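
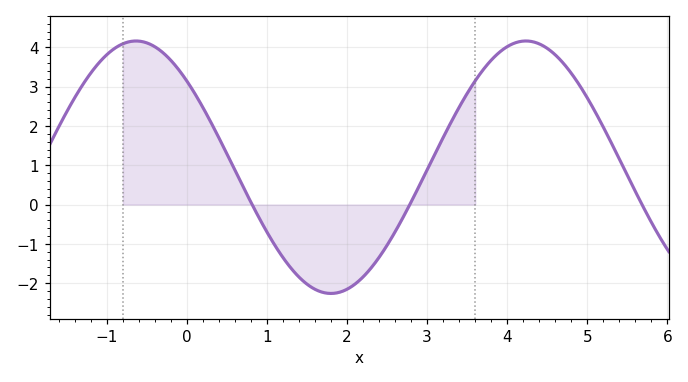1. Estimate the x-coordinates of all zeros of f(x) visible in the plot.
0.8, 2.8, 5.6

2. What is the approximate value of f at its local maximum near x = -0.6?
4.2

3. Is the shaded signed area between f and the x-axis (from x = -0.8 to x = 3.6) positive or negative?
positive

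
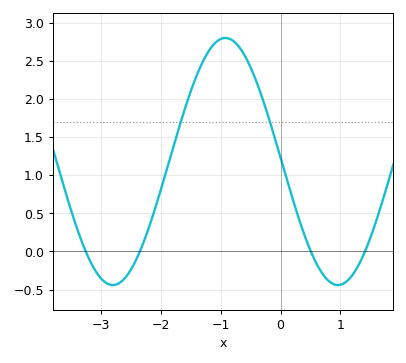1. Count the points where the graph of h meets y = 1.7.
2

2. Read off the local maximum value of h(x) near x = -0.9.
2.8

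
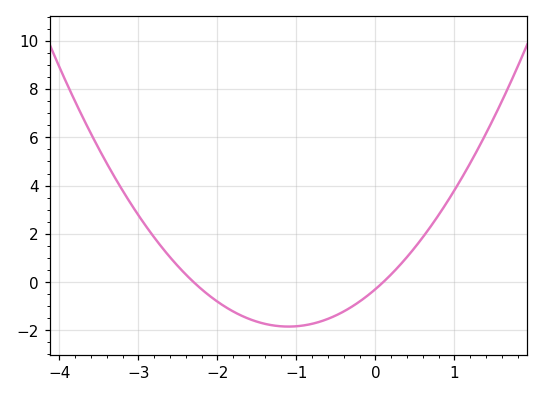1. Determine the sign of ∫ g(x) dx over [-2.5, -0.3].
negative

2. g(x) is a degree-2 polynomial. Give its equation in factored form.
y = 1.28(x + 2.3)(x - 0.1)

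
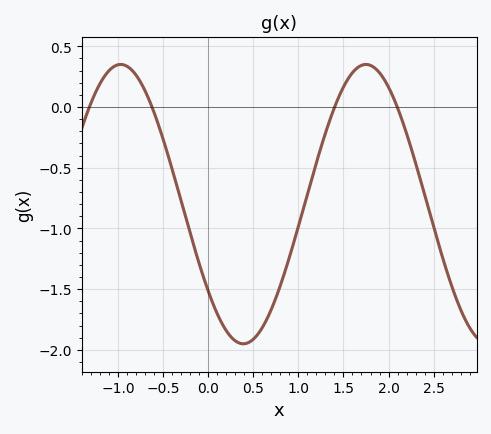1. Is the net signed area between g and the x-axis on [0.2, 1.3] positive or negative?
negative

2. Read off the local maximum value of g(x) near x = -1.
0.35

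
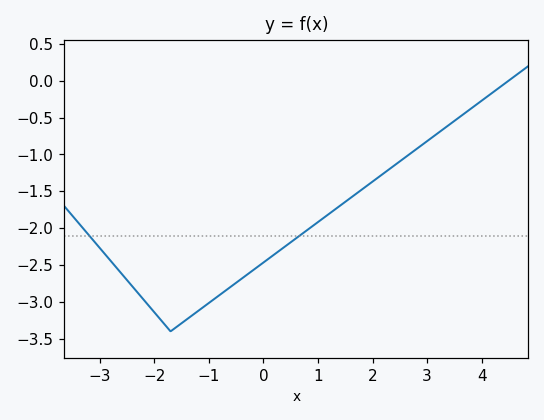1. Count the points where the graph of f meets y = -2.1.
2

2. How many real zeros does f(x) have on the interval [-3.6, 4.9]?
1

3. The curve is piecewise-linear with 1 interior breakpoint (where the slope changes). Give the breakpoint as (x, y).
(-1.7, -3.4)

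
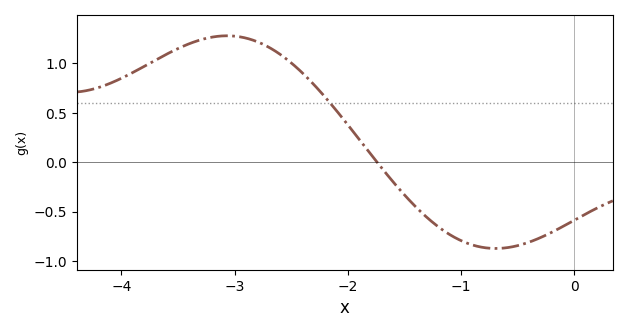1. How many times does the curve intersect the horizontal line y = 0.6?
1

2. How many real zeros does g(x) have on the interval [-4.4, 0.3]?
1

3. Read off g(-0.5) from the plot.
-0.85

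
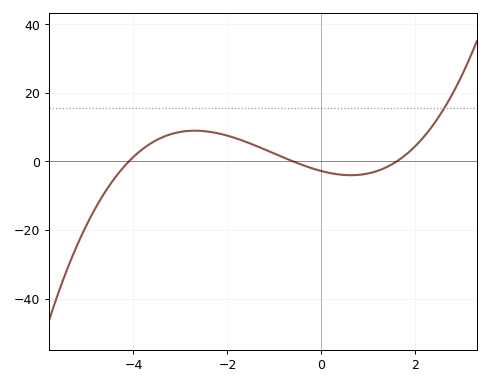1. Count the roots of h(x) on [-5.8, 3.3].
3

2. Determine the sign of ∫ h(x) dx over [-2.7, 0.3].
positive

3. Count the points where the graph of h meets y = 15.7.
1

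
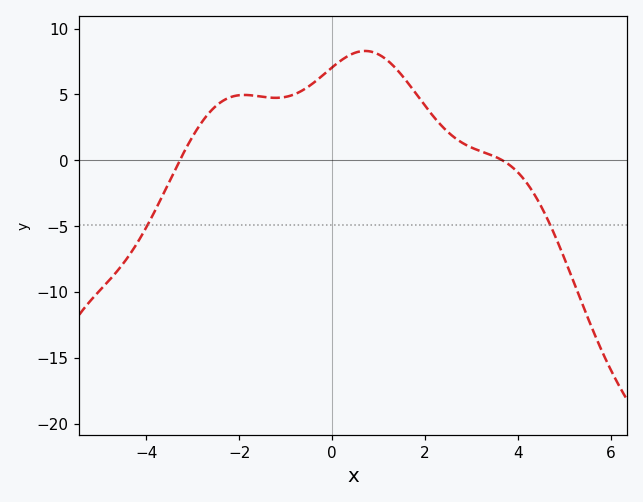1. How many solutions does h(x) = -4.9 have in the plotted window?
2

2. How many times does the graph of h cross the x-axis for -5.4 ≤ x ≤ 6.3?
2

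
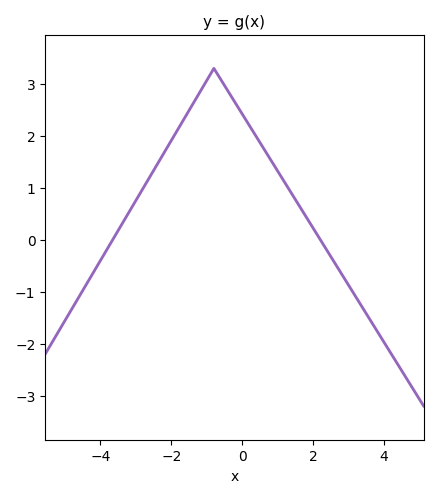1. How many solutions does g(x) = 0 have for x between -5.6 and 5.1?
2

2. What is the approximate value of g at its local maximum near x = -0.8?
3.3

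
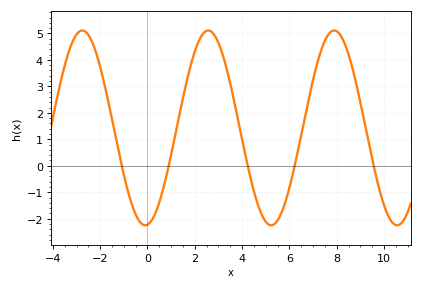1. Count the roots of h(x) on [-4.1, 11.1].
5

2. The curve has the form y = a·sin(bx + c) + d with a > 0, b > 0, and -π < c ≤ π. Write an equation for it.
y = 3.68sin(1.18x - 1.46) + 1.43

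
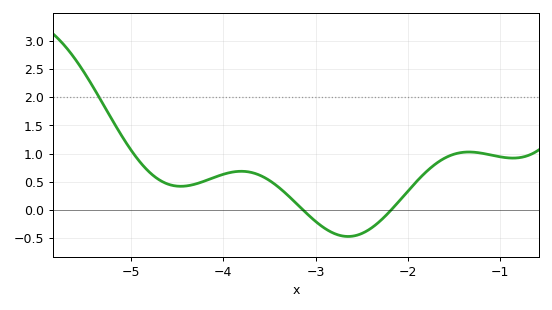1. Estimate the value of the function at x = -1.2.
1.01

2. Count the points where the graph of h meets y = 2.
1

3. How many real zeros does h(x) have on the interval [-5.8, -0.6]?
2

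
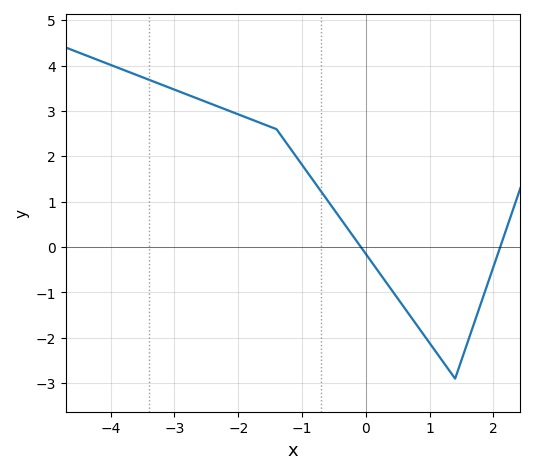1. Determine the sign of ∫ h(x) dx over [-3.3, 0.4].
positive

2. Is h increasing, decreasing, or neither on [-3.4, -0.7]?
decreasing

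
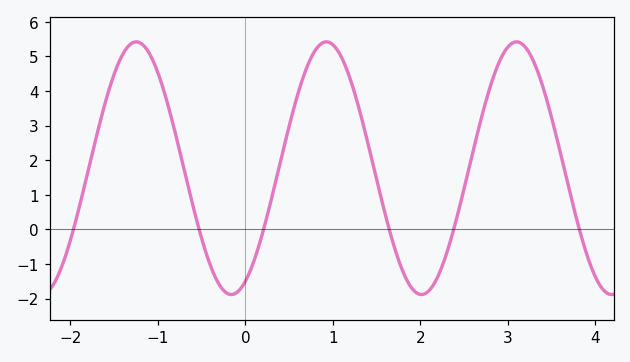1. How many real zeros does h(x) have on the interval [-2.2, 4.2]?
6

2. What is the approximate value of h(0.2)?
-0.1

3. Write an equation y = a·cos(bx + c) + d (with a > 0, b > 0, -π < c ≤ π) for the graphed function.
y = 3.65cos(2.9x - 2.7) + 1.77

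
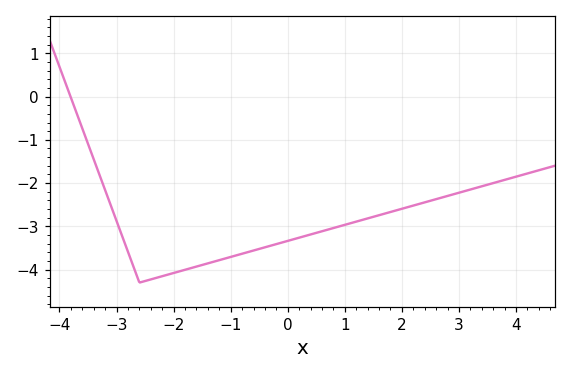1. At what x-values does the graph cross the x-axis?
-3.8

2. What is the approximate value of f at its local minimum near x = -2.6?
-4.3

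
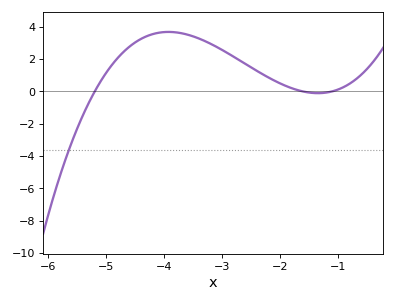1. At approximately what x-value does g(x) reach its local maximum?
-3.92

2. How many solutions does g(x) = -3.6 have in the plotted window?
1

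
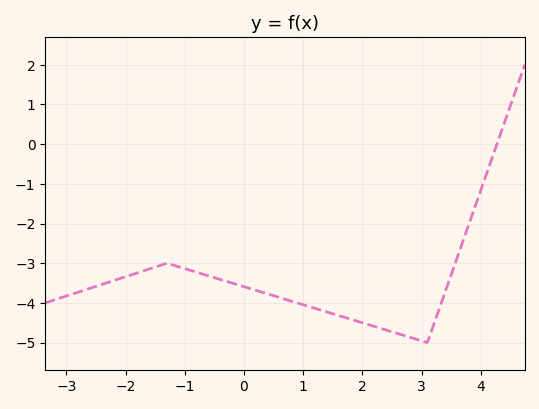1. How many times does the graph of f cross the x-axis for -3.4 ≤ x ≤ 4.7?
1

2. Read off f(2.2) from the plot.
-4.59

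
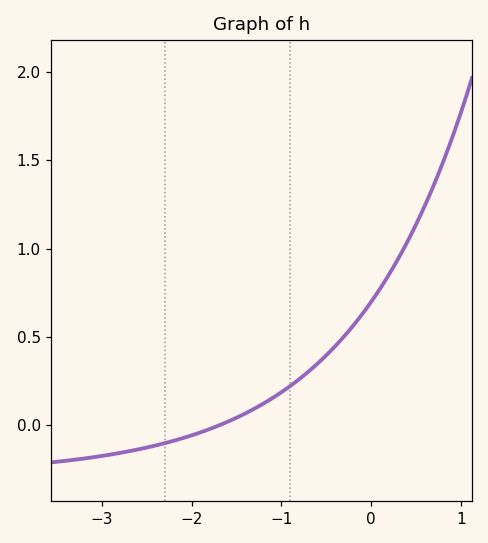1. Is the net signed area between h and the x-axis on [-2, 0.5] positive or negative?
positive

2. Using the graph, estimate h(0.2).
0.856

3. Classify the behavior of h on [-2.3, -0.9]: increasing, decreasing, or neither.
increasing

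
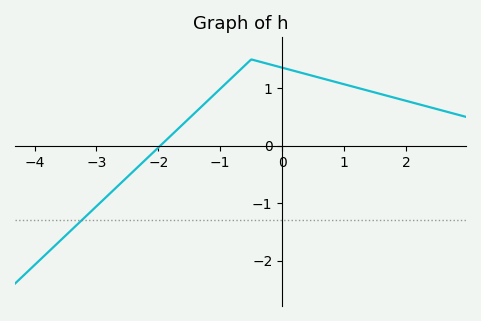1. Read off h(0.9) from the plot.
1.1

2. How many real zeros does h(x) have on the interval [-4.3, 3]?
1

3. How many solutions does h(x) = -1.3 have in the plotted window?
1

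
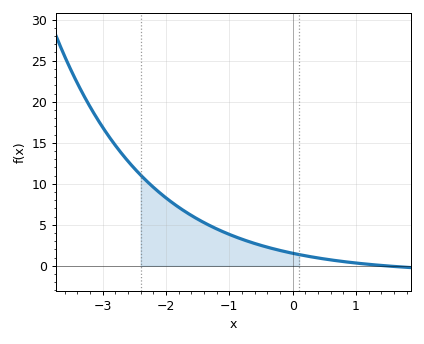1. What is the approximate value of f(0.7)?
0.62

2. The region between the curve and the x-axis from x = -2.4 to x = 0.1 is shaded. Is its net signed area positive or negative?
positive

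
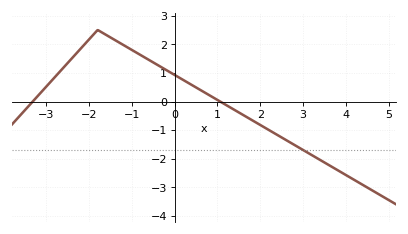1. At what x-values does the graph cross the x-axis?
-3.4, 1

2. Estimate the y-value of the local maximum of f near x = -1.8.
2.5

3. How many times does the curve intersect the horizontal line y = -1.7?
1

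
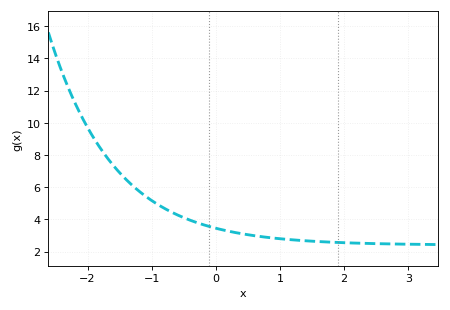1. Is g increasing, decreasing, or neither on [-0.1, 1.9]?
decreasing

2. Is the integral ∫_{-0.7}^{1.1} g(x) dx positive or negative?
positive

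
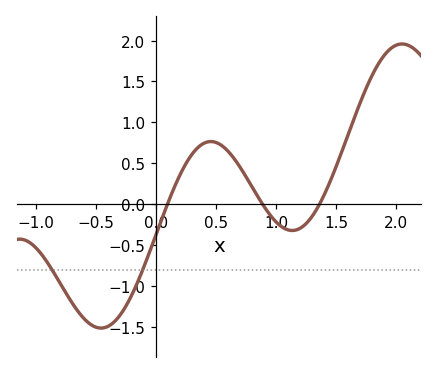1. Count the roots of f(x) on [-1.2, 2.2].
3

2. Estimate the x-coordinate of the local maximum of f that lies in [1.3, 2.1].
2.05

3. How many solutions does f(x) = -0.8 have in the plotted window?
2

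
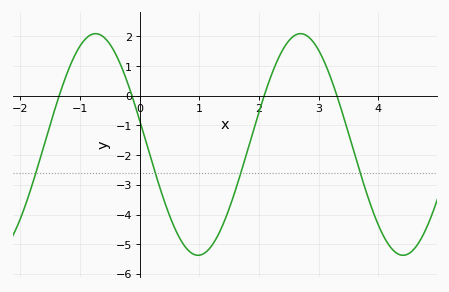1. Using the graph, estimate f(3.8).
-3.3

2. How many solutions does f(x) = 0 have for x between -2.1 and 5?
4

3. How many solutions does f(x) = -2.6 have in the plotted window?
4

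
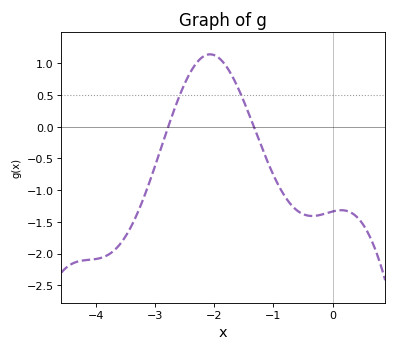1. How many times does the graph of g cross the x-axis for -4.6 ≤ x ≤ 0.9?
2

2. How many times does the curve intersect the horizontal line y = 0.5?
2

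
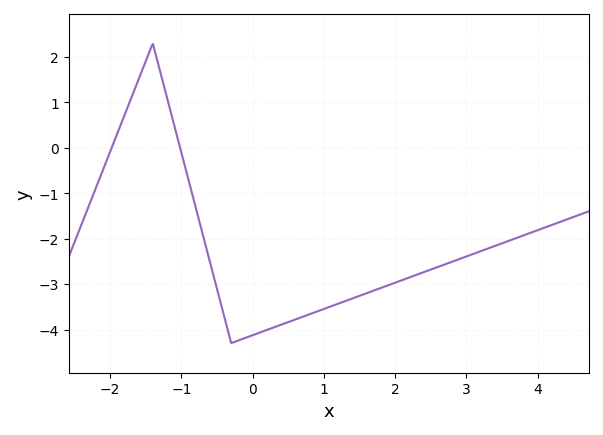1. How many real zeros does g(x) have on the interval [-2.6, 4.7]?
2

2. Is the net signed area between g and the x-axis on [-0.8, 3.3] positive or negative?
negative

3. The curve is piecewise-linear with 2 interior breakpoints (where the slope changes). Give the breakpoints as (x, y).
(-1.4, 2.3); (-0.3, -4.3)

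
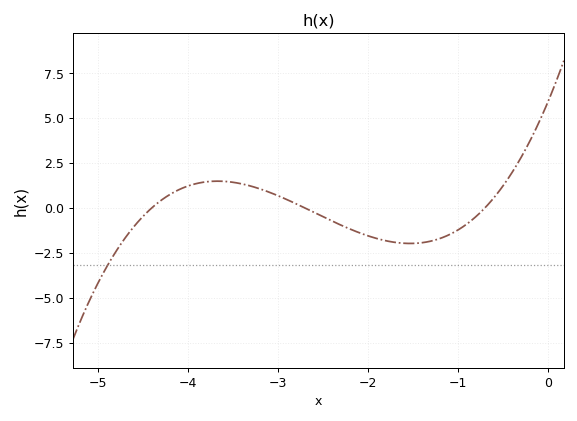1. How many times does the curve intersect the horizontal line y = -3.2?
1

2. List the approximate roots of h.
-4.4, -2.7, -0.7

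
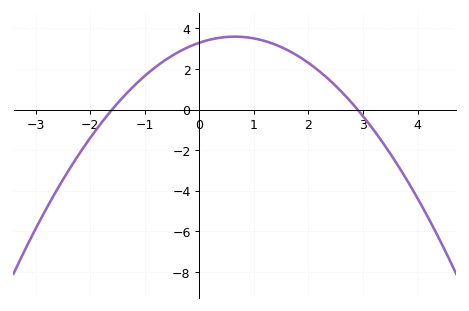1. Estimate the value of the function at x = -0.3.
3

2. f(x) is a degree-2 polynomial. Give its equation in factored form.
y = -0.71(x + 1.6)(x - 2.9)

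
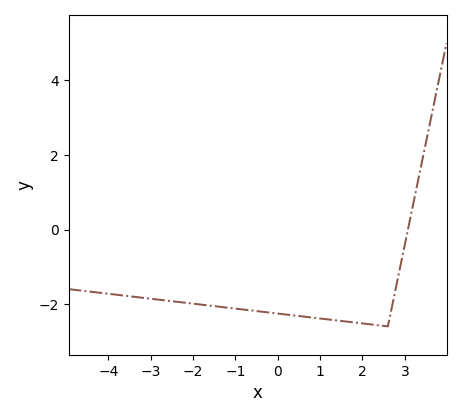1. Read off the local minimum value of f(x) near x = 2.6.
-2.6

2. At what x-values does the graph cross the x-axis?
3.07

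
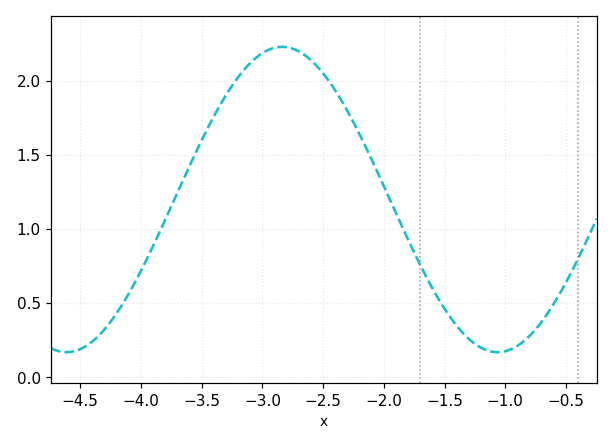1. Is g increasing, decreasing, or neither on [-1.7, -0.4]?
neither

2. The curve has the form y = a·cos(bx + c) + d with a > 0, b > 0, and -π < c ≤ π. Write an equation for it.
y = 1.03cos(1.77x - 1.26) + 1.2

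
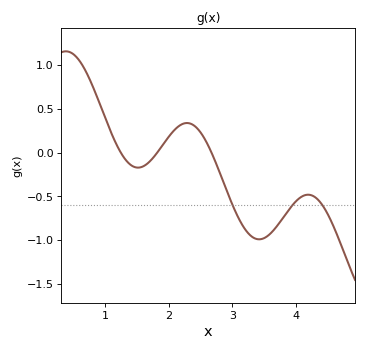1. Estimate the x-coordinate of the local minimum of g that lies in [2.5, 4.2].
3.42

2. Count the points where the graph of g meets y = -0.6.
3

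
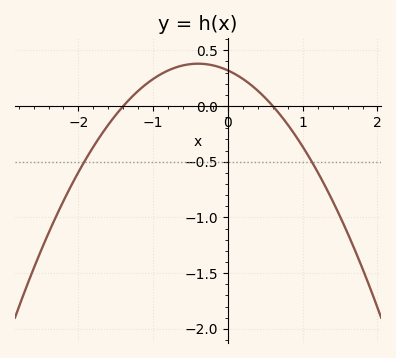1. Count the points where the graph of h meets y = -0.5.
2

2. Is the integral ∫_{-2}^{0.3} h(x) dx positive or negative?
positive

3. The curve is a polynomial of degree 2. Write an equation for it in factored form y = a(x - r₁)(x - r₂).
y = -0.38(x + 1.4)(x - 0.6)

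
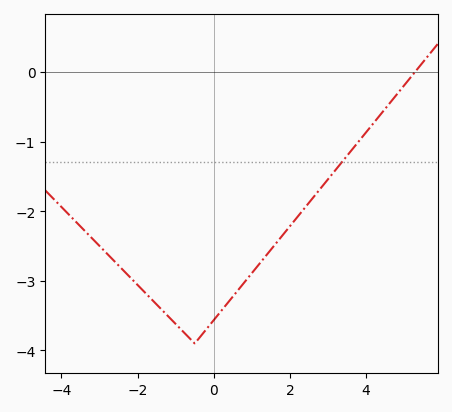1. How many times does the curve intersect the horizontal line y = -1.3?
1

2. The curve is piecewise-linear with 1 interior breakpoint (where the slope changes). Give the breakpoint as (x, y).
(-0.5, -3.9)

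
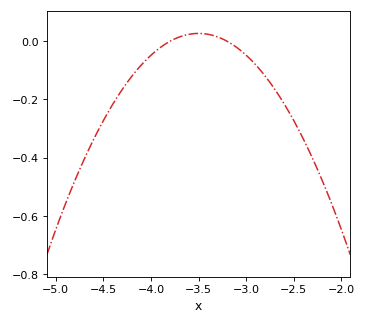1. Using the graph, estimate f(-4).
-0.04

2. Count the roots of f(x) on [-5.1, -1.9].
2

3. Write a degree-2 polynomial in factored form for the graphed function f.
y = -0.3(x + 3.8)(x + 3.2)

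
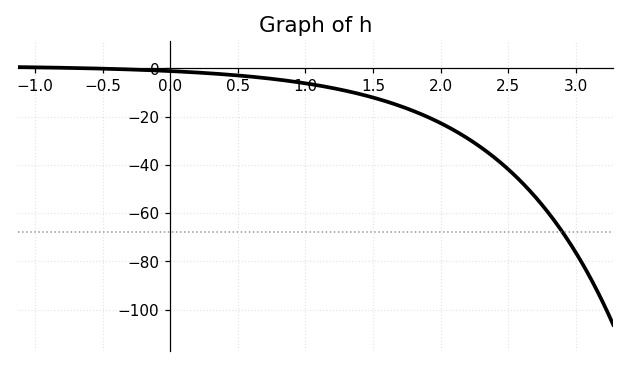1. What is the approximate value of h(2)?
-22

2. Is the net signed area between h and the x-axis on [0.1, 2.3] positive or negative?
negative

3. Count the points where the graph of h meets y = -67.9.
1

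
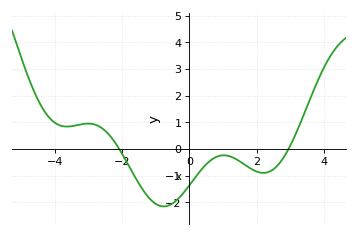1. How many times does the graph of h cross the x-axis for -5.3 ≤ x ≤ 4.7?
2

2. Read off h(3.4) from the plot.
1.26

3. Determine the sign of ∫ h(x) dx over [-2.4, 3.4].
negative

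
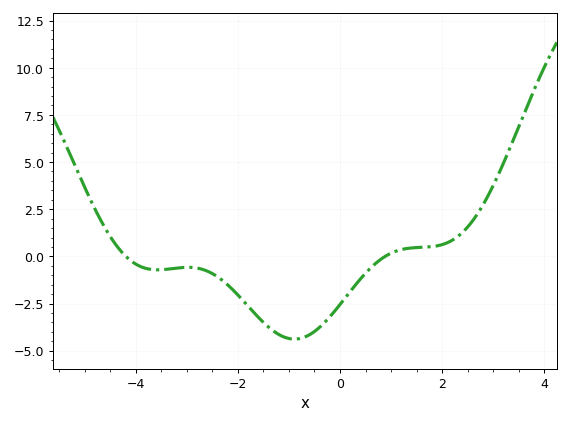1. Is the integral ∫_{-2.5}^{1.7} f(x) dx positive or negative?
negative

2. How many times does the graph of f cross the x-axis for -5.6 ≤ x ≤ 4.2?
2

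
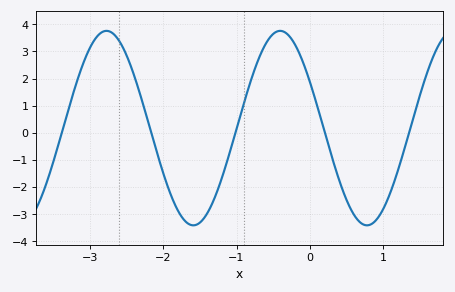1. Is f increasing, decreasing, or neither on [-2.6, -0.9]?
neither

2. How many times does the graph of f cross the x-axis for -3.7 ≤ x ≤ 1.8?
5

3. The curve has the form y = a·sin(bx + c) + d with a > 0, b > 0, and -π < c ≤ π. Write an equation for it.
y = 3.59sin(2.6x + 2.6) + 0.17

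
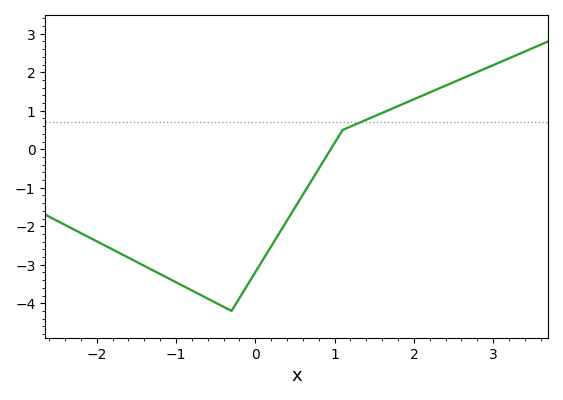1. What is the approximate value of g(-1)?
-3.5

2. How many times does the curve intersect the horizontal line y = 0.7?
1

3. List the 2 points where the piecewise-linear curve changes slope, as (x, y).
(-0.3, -4.2); (1.1, 0.5)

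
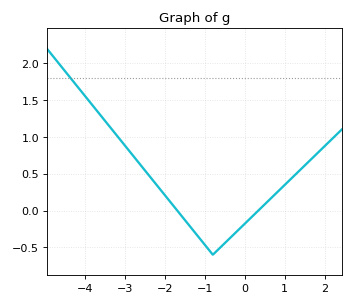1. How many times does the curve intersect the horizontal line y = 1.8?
1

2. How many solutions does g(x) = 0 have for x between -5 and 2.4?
2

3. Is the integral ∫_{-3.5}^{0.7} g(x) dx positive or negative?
positive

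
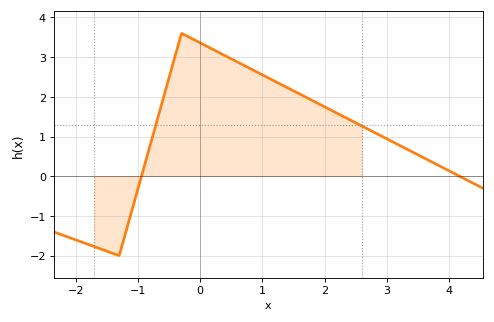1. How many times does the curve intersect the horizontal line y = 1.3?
2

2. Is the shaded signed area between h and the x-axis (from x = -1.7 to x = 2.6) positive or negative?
positive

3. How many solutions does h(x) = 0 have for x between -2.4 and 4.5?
2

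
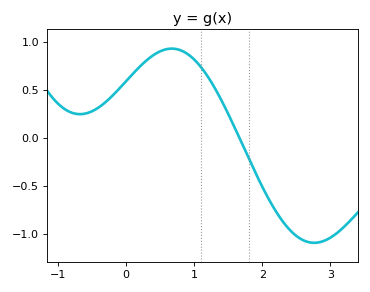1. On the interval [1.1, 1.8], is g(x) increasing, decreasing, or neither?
decreasing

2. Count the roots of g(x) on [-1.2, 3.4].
1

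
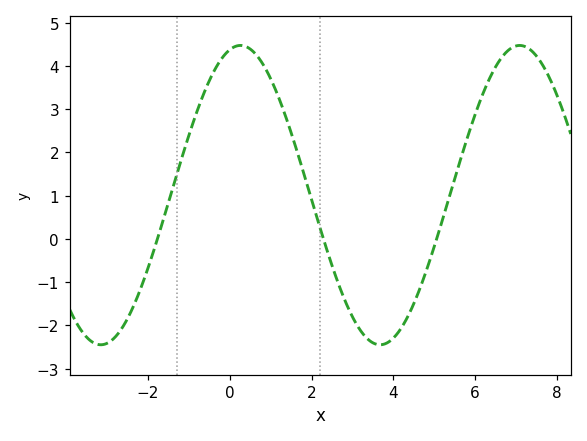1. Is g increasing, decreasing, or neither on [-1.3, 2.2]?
neither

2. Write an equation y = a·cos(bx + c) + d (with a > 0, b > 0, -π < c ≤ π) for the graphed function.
y = 3.46cos(0.92x - 0.24) + 1.01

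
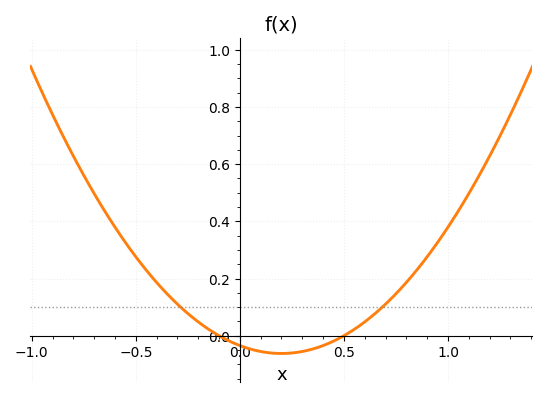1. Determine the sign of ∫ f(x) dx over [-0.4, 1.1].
positive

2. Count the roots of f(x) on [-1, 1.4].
2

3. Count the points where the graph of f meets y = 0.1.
2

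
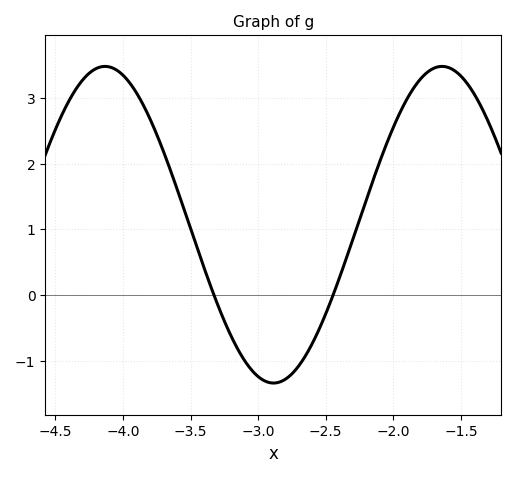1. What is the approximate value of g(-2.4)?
0.252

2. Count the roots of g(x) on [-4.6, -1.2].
2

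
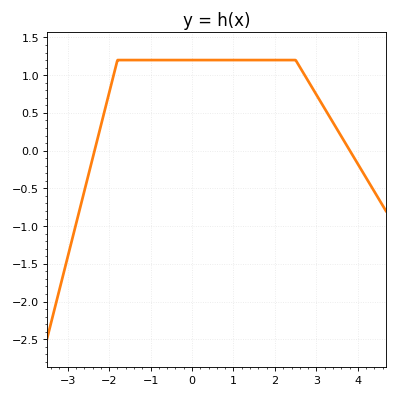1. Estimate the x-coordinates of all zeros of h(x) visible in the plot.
-2.35, 3.81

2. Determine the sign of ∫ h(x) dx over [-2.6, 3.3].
positive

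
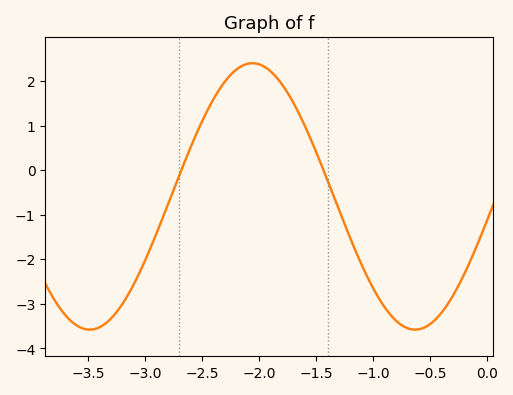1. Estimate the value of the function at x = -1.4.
-0.2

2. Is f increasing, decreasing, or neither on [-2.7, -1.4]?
neither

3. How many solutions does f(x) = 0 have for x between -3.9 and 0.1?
2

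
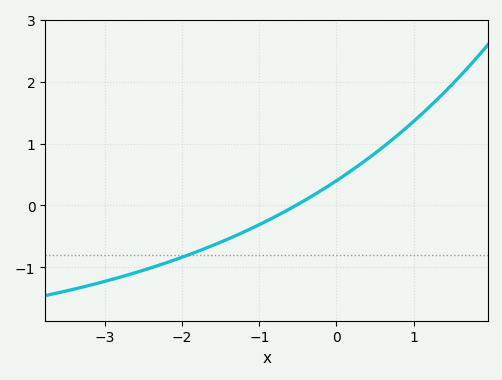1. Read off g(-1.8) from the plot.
-0.7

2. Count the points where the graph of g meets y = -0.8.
1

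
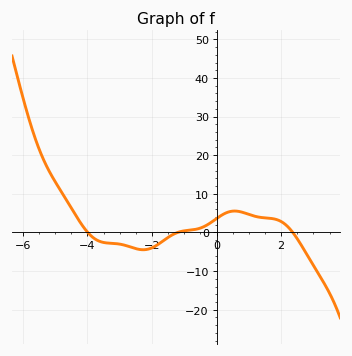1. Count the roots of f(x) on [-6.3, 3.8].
3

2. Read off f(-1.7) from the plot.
-2.46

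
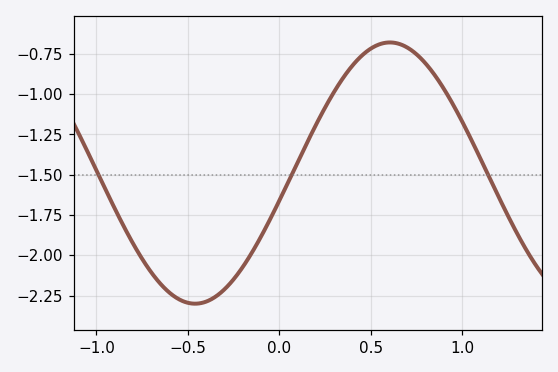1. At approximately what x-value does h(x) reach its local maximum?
0.604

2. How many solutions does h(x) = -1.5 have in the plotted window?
3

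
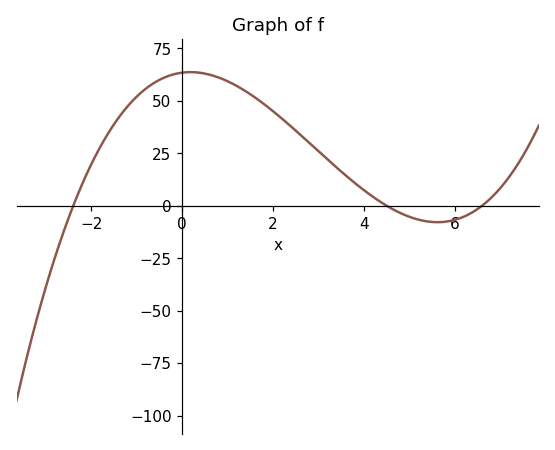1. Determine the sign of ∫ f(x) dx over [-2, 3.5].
positive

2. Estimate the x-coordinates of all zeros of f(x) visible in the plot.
-2.4, 4.5, 6.6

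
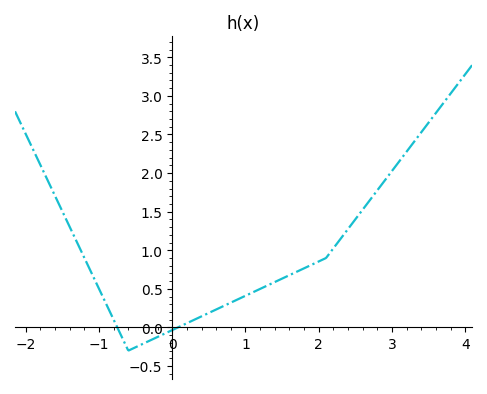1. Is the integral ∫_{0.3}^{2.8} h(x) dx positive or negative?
positive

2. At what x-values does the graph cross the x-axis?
-0.7, 0.1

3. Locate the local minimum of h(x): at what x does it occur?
-0.6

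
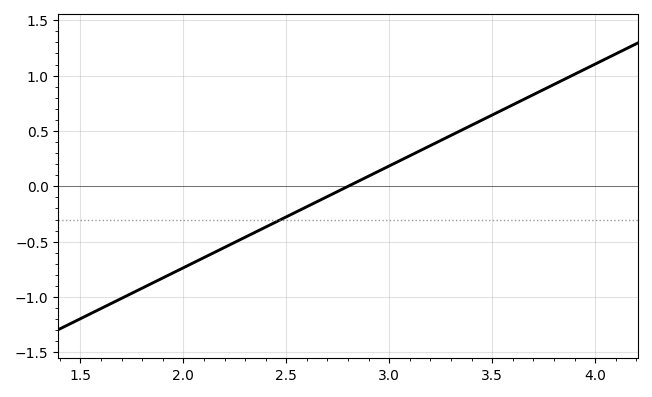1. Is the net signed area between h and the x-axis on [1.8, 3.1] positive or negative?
negative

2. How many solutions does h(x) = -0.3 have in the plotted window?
1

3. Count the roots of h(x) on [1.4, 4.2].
1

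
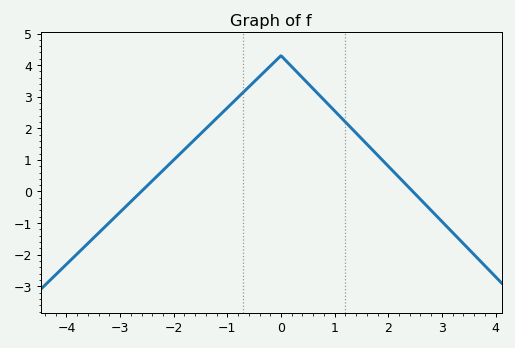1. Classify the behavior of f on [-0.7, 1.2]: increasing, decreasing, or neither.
neither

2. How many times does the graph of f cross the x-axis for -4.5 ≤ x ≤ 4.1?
2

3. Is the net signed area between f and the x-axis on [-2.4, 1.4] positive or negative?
positive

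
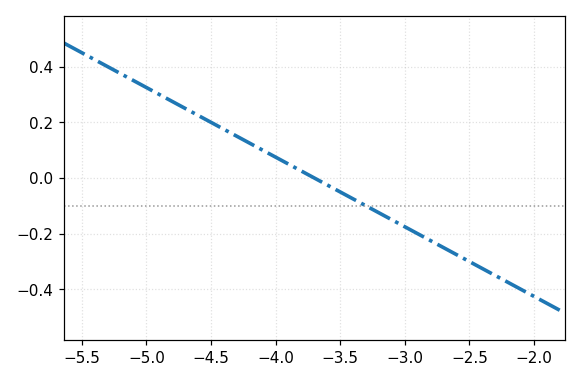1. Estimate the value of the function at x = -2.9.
-0.2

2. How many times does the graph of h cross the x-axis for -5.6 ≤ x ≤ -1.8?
1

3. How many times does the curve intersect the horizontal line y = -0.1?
1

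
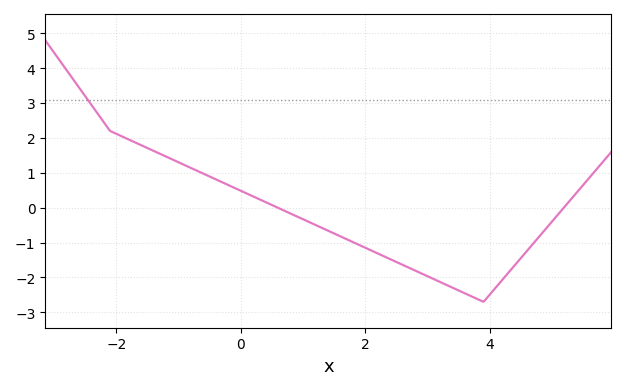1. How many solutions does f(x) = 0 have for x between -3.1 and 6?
2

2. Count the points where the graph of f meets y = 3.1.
1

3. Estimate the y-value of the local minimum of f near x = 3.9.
-2.7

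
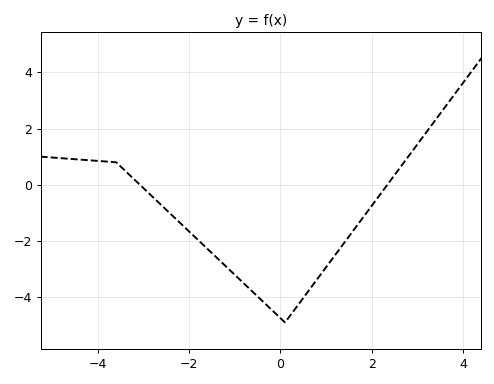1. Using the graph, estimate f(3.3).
2.09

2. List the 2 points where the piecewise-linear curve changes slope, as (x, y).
(-3.6, 0.8); (0.1, -4.9)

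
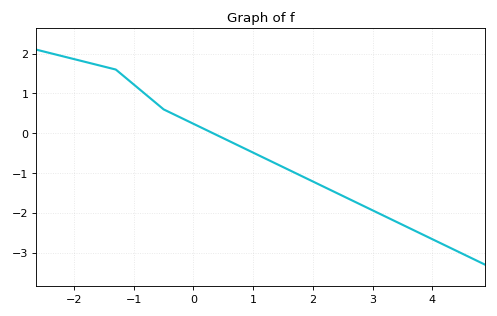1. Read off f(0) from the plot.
0.2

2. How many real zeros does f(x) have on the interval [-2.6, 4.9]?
1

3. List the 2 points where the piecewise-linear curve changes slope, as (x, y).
(-1.3, 1.6); (-0.5, 0.6)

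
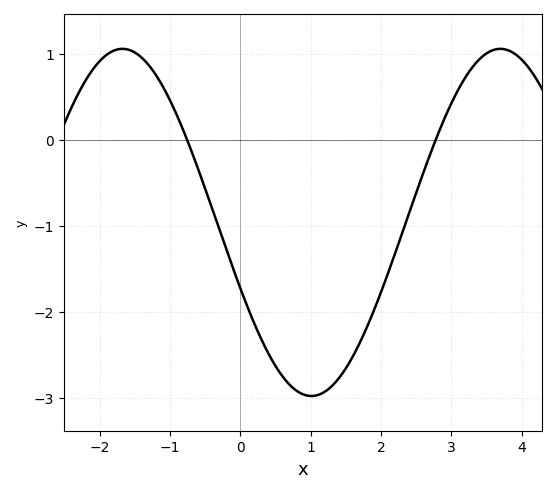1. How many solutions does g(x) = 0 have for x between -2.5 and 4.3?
2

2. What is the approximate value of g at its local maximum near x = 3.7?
1.06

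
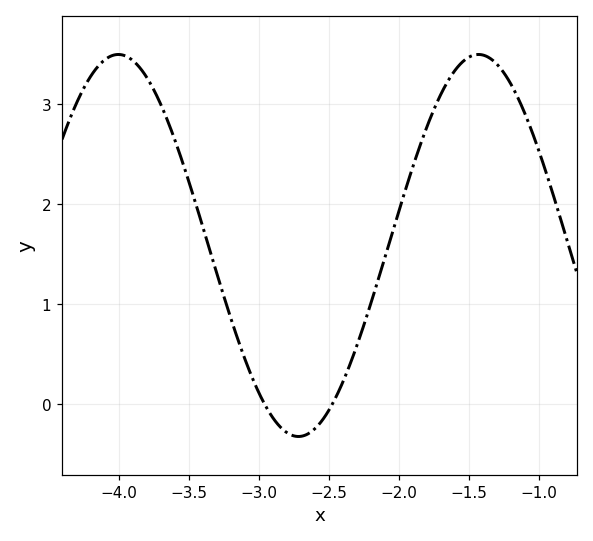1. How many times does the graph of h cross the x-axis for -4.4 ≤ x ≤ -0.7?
2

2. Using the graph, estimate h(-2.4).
0.229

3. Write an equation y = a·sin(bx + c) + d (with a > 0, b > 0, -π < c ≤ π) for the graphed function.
y = 1.91sin(2.44x - 1.22) + 1.59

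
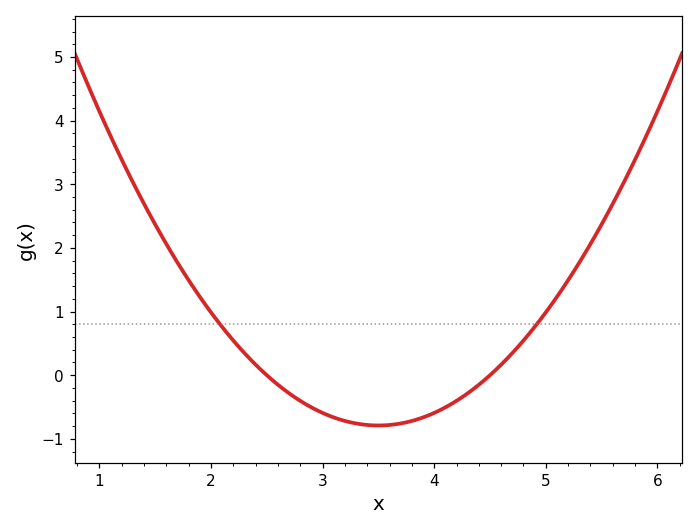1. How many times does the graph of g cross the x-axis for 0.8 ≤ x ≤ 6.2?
2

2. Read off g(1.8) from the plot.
1.5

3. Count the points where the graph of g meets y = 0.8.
2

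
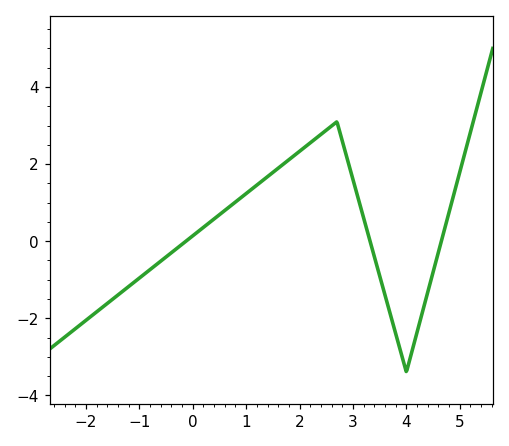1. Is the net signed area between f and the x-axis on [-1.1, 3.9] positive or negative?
positive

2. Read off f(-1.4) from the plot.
-1.4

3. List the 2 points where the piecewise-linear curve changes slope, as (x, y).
(2.7, 3.1); (4, -3.4)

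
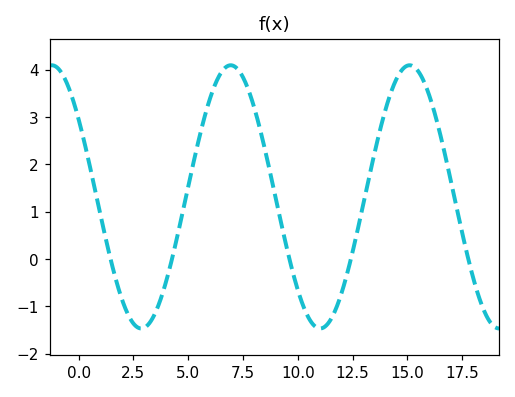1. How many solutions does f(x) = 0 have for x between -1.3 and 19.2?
5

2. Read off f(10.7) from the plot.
-1.4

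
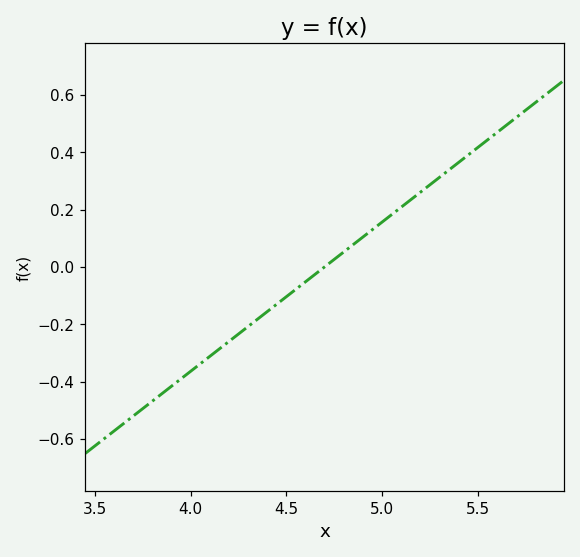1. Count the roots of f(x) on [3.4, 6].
1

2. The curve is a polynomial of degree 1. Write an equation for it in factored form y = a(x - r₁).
y = 0.52(x - 4.7)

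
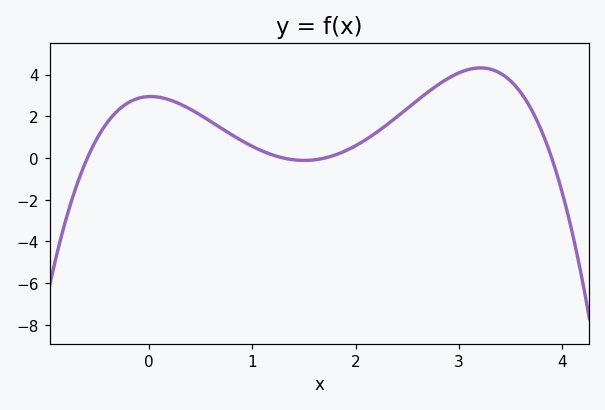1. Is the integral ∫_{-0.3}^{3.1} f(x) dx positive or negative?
positive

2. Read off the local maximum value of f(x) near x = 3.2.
4.4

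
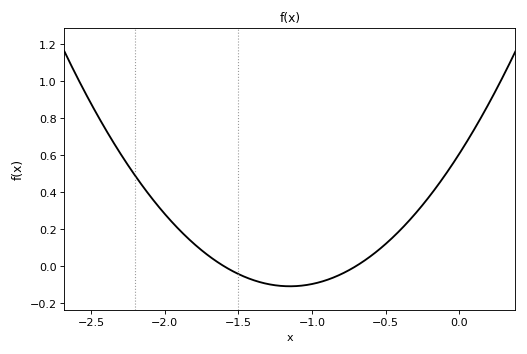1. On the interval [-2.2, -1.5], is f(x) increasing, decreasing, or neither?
decreasing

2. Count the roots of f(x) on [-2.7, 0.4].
2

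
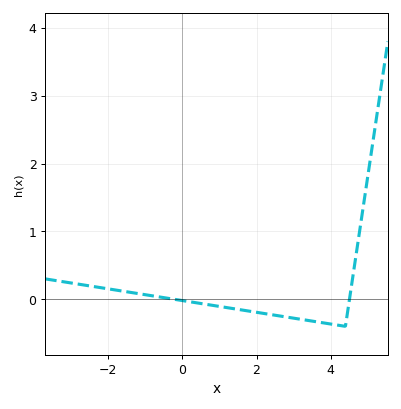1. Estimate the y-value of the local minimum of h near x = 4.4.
-0.4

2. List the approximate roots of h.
-0.231, 4.51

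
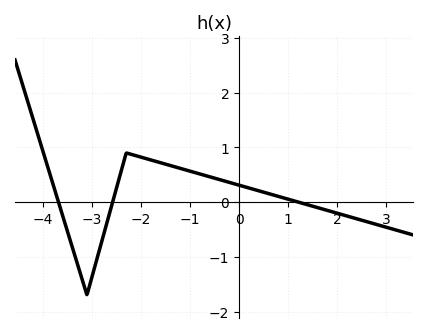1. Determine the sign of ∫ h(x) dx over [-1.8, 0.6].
positive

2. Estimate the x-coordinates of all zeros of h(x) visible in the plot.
-3.68, -2.58, 1.21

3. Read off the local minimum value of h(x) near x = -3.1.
-1.7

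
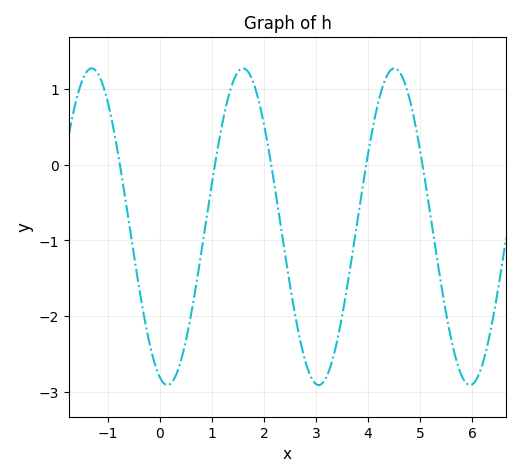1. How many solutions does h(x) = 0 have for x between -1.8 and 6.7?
5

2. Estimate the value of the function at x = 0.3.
-2.8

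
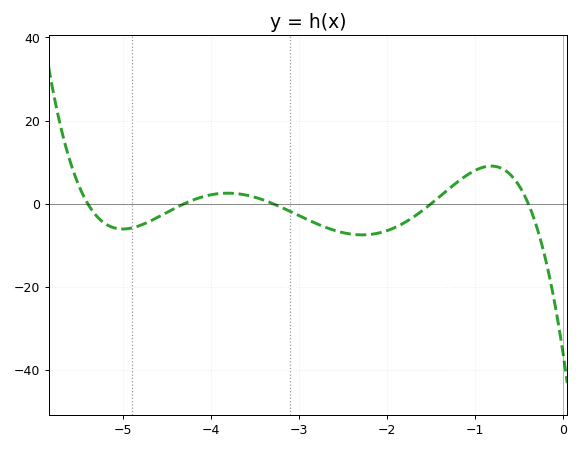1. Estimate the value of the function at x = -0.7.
8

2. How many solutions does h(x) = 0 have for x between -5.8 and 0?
5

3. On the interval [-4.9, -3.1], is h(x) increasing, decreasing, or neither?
neither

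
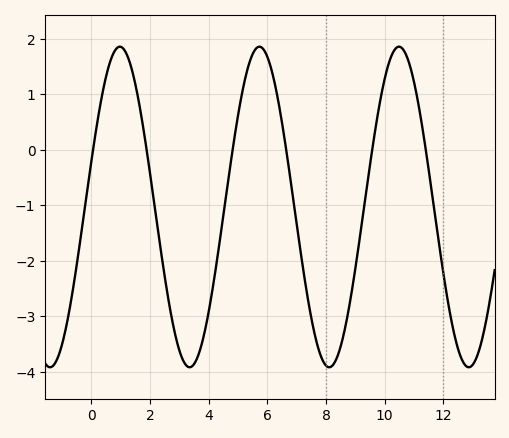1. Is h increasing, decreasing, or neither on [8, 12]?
neither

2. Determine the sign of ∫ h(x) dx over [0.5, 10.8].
negative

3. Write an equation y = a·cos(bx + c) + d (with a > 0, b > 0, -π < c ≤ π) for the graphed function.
y = 2.89cos(1.3x - 1.3) - 1.03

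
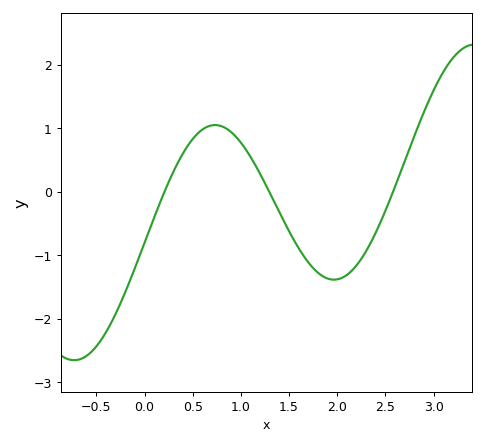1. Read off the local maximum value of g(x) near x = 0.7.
1.05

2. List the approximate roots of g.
0.206, 1.29, 2.58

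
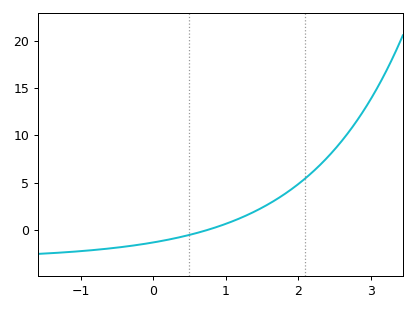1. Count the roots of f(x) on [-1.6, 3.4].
1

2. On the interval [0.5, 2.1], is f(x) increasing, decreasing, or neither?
increasing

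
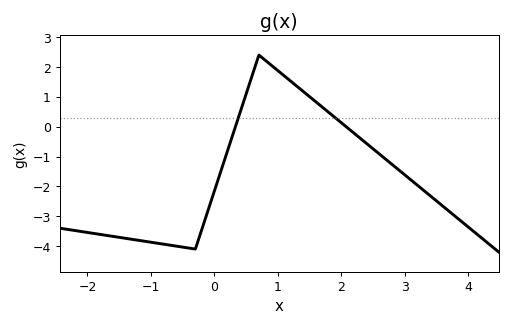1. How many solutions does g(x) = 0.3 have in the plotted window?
2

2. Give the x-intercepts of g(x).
0.331, 2.07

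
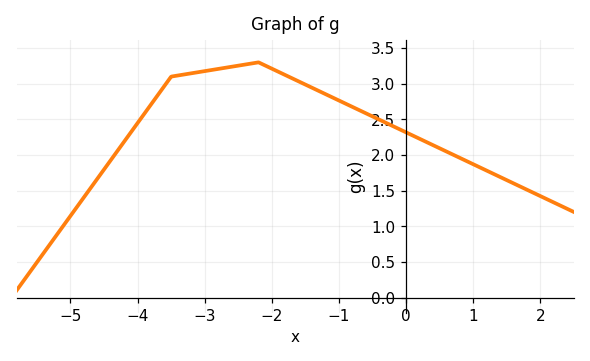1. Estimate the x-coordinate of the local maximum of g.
-2.2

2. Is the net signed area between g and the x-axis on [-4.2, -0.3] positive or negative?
positive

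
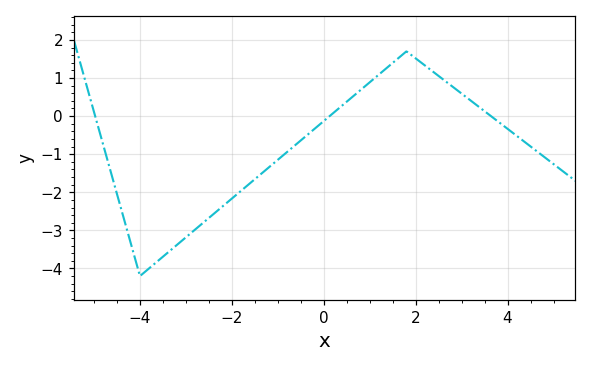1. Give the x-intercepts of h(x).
-4.97, 0.129, 3.64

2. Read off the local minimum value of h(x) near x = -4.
-4.2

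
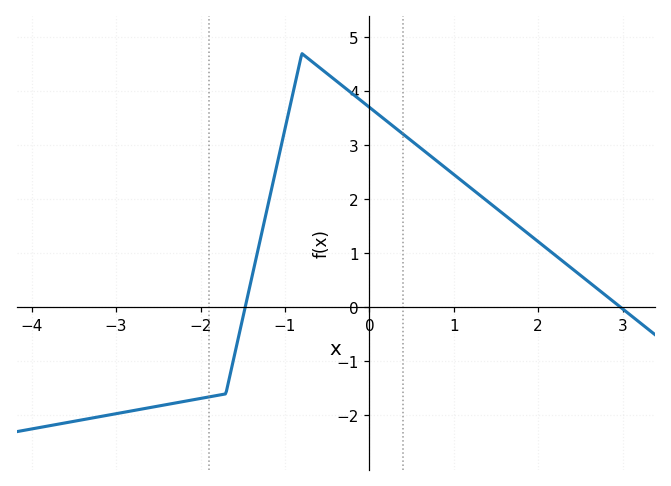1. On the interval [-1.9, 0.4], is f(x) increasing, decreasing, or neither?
neither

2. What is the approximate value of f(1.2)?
2.21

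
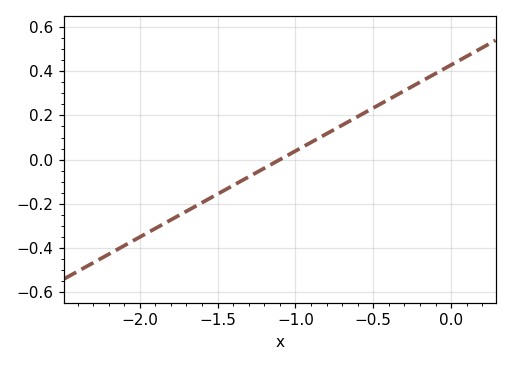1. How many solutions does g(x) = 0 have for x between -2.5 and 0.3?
1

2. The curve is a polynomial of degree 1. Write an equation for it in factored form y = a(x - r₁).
y = 0.39(x + 1.1)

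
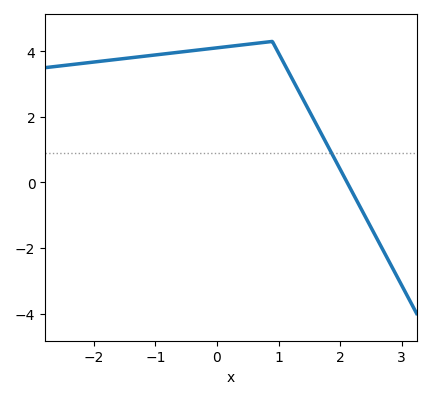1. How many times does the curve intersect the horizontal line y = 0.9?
1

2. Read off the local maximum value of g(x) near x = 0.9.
4.3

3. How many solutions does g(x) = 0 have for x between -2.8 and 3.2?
1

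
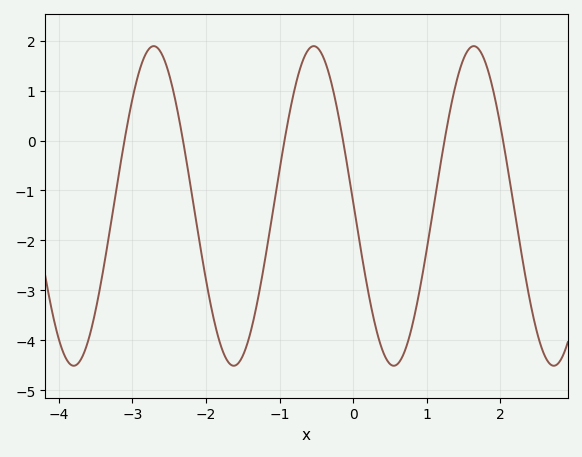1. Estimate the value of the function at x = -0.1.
-0.3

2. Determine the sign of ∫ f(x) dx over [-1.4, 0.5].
negative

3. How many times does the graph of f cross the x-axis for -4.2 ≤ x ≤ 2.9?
6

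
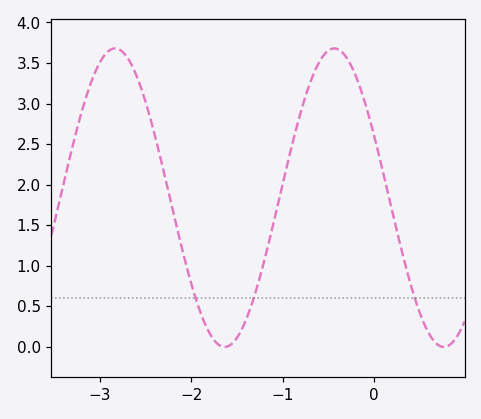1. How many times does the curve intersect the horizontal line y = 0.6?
3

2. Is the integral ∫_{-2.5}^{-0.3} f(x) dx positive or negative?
positive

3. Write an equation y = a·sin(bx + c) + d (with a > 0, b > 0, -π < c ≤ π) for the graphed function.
y = 1.84sin(2.62x + 2.71) + 1.84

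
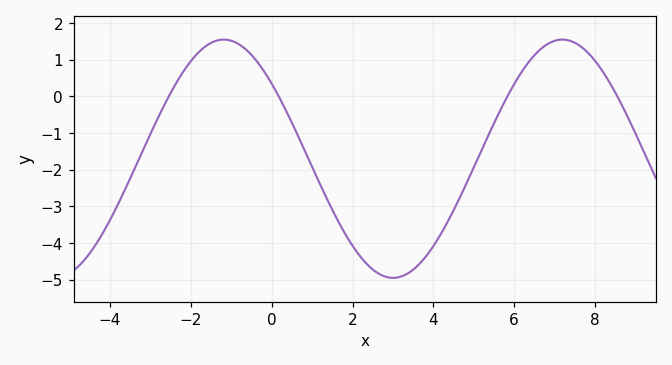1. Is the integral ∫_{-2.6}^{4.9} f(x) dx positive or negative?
negative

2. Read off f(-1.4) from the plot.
1.51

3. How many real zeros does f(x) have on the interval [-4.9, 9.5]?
4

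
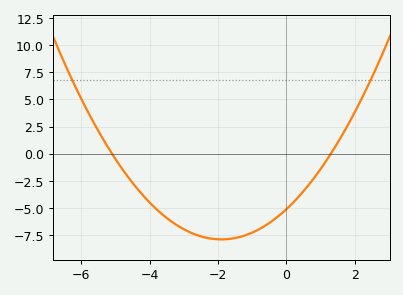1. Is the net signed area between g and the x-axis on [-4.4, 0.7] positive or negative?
negative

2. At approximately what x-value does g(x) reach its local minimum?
-2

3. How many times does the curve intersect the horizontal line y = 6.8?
2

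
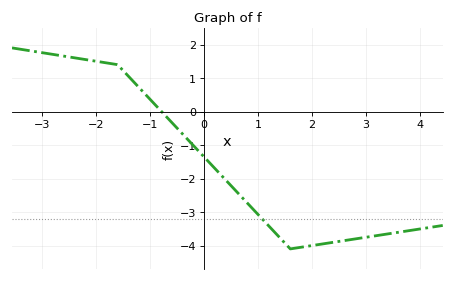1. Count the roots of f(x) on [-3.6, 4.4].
1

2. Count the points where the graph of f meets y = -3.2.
1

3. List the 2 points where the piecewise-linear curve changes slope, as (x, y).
(-1.6, 1.4); (1.6, -4.1)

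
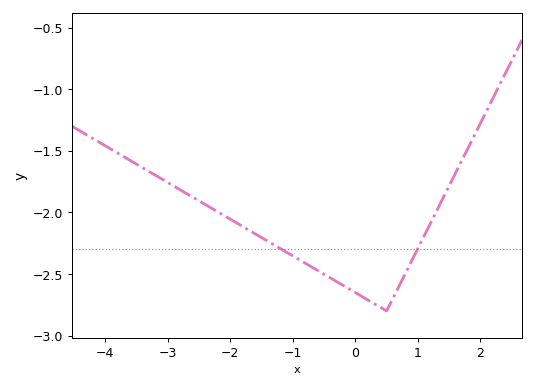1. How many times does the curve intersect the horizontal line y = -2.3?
2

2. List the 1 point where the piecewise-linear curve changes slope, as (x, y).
(0.5, -2.8)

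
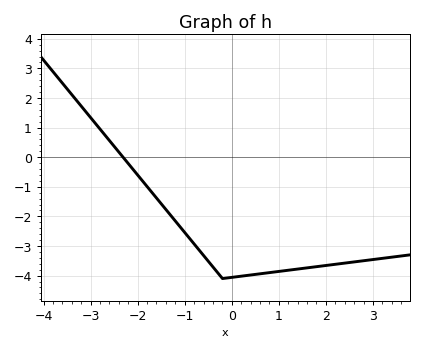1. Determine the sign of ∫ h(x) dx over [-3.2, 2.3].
negative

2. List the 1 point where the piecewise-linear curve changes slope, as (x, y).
(-0.2, -4.1)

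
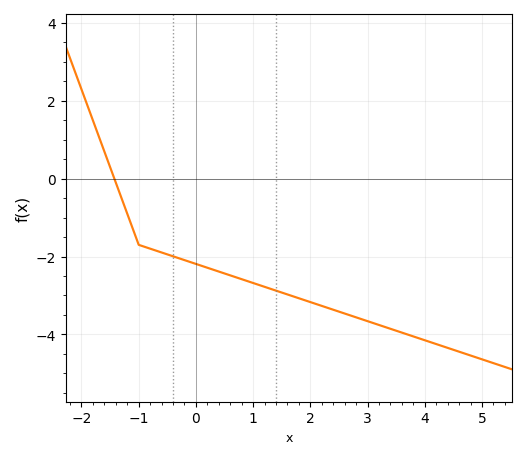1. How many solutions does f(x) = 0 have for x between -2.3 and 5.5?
1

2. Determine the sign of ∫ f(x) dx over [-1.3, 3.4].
negative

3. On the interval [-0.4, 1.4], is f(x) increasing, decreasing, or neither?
decreasing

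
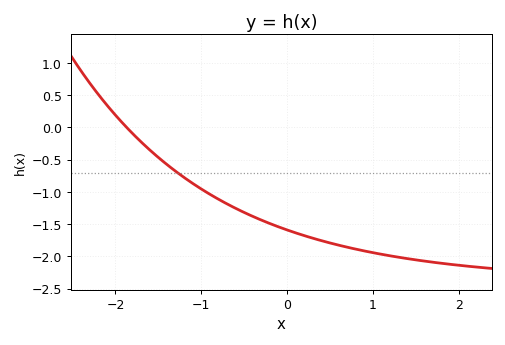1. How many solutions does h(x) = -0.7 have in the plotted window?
1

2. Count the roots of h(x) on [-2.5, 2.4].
1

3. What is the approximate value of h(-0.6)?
-1.25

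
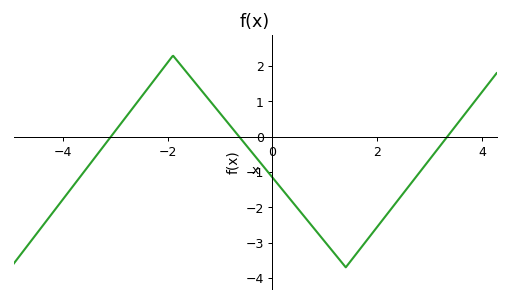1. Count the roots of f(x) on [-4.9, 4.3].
3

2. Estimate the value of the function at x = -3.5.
-0.799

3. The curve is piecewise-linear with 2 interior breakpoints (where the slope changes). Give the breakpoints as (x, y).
(-1.9, 2.3); (1.4, -3.7)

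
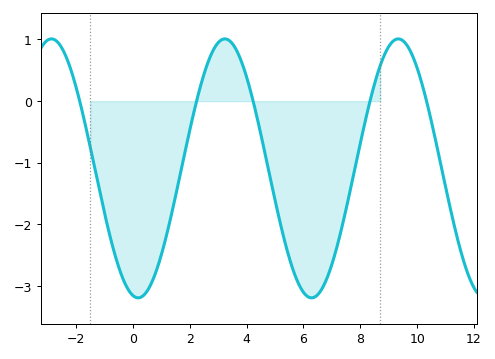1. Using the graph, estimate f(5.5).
-2.5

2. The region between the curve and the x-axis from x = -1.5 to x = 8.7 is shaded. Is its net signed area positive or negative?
negative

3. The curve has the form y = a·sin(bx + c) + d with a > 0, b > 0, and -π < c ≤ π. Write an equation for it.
y = 2.1sin(1x - 1.8) - 1.09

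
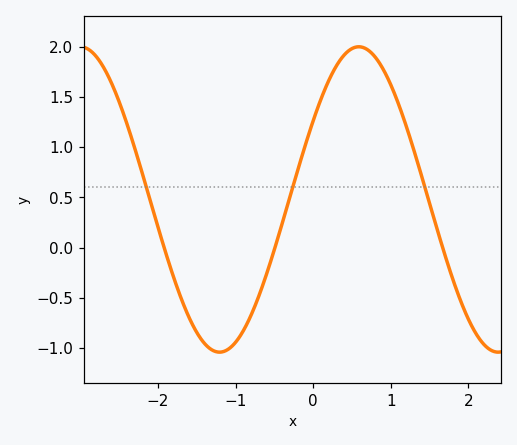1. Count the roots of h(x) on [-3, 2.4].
3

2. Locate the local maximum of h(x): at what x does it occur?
0.589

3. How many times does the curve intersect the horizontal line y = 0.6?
3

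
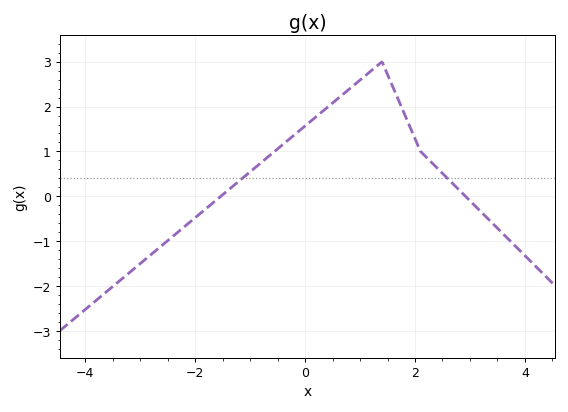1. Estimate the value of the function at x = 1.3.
2.9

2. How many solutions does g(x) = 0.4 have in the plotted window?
2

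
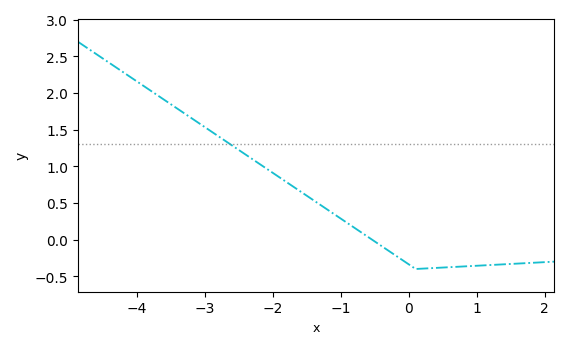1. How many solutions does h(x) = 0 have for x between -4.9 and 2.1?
1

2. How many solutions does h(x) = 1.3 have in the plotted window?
1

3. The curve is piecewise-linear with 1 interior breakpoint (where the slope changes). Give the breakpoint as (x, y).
(0.1, -0.4)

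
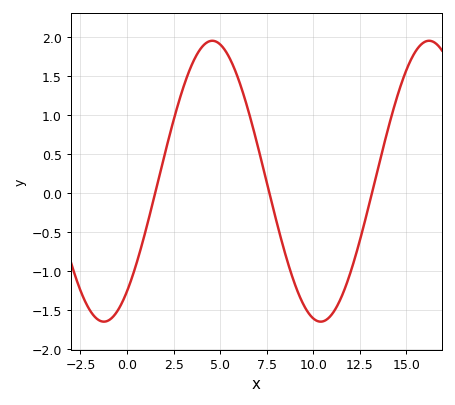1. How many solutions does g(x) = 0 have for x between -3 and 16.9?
3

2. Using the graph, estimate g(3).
1.34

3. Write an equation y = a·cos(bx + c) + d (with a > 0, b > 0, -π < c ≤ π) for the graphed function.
y = 1.8cos(0.54x - 2.47) + 0.15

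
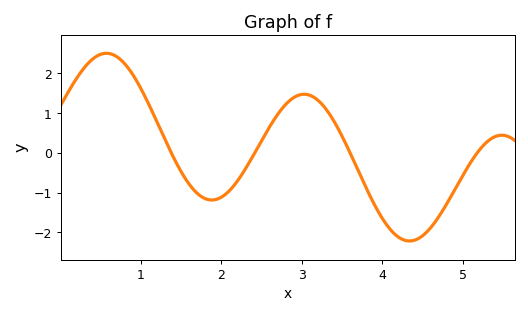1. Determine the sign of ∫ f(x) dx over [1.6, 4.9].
negative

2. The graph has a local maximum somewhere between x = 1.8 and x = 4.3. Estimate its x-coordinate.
3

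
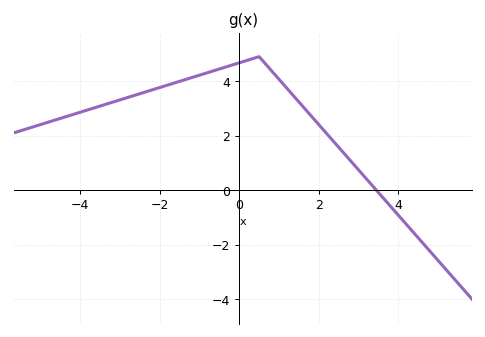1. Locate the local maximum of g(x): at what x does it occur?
0.499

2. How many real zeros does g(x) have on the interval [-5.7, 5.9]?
1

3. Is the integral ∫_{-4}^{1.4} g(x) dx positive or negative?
positive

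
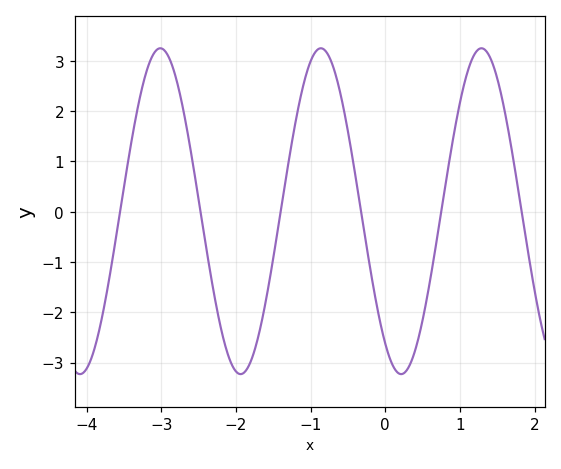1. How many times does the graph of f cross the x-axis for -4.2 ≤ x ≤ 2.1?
6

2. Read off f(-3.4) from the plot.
1.4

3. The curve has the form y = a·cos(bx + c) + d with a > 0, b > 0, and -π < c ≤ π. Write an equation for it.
y = 3.24cos(2.9x + 2.5) + 0.01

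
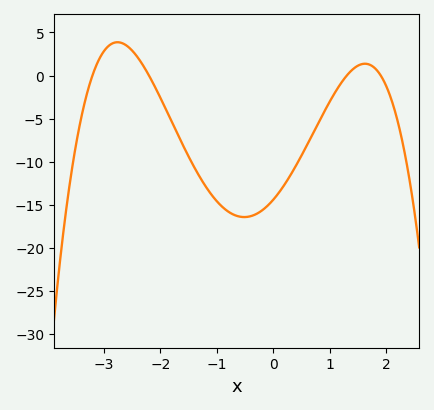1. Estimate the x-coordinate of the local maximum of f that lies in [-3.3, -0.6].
-2.76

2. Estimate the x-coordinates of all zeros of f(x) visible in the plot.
-3.2, -2.2, 1.3, 1.9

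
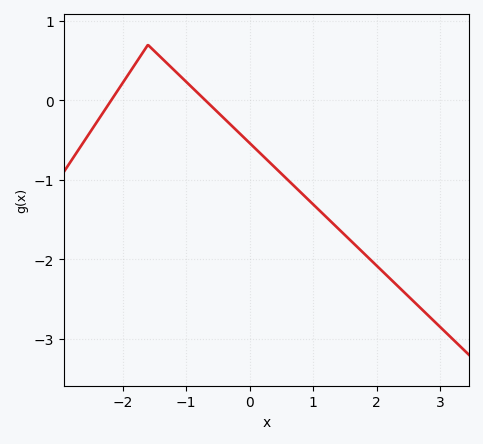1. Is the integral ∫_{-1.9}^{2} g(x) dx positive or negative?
negative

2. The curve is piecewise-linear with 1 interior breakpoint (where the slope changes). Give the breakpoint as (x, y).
(-1.6, 0.7)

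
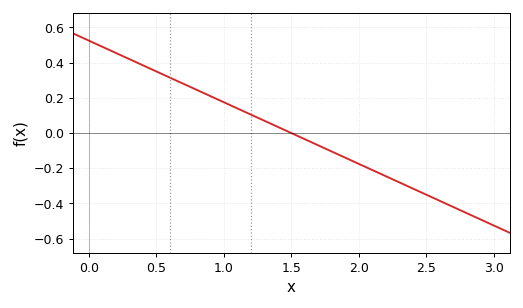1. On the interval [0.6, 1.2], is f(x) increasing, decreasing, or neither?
decreasing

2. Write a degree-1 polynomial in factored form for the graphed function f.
y = -0.35(x - 1.5)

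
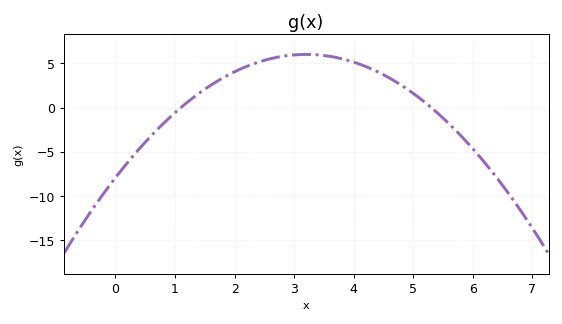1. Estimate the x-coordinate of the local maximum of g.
3.2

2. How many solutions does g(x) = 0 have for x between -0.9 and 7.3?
2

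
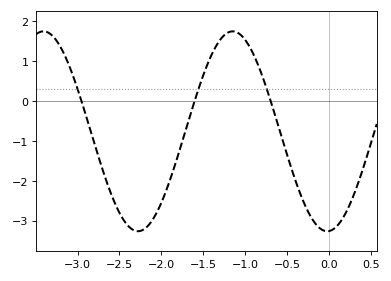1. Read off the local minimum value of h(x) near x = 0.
-3.26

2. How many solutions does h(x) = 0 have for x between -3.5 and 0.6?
3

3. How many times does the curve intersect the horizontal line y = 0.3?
3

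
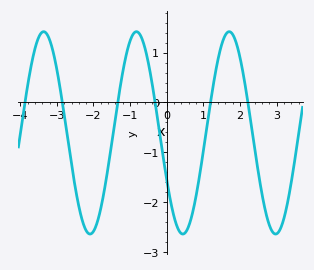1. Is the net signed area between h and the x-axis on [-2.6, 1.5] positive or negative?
negative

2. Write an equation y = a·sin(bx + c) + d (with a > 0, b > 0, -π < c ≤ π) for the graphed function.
y = 2.03sin(2.48x - 2.66) - 0.61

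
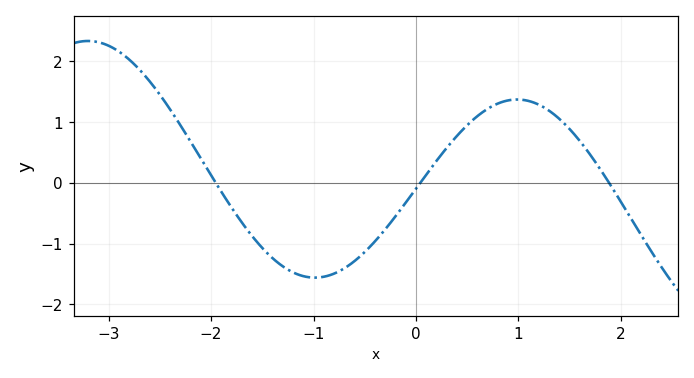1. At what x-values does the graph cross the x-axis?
-2, 0, 1.9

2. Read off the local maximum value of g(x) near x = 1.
1.4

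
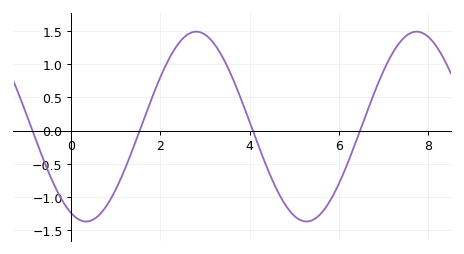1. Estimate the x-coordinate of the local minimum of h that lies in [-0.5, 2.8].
0.331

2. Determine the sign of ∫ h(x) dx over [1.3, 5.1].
positive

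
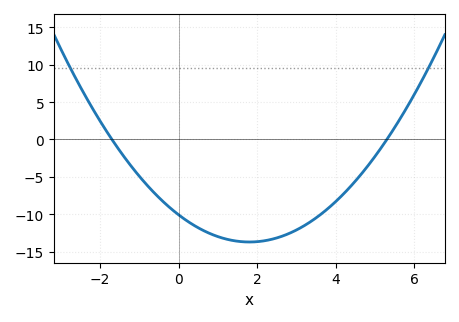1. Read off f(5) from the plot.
-2.25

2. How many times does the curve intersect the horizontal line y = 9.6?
2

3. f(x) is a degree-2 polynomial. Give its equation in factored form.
y = 1.12(x + 1.7)(x - 5.3)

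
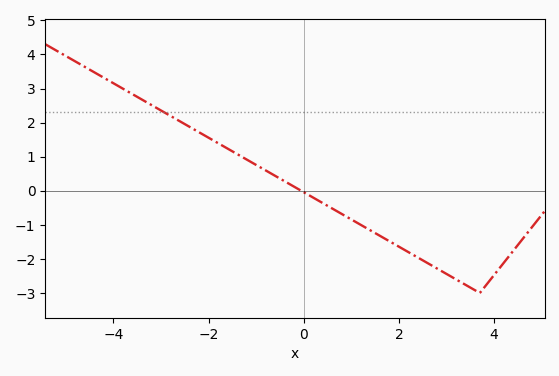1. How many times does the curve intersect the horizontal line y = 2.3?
1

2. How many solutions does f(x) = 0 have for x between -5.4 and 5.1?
1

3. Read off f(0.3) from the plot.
-0.282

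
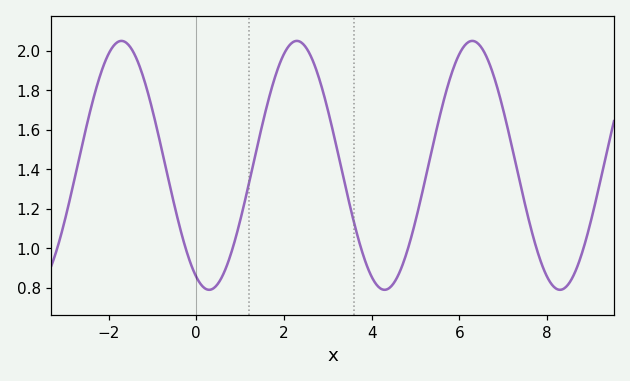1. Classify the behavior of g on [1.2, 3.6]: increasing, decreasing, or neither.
neither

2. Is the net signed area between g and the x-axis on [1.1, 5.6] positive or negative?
positive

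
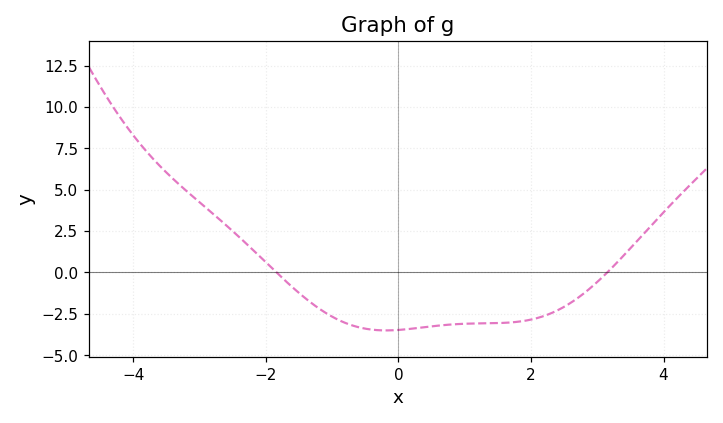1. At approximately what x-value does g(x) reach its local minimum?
-0.184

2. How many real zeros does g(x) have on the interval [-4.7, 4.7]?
2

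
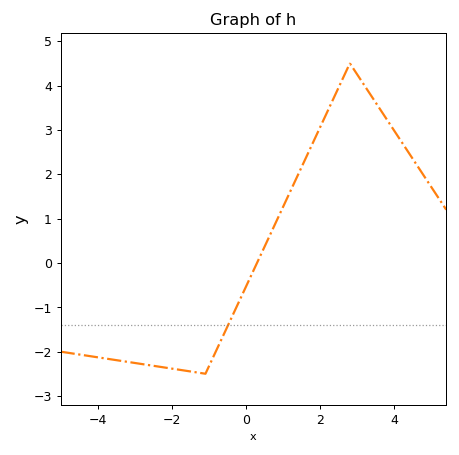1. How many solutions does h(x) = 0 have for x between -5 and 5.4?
1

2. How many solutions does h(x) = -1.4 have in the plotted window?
1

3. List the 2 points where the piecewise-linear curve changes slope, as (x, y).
(-1.1, -2.5); (2.8, 4.5)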